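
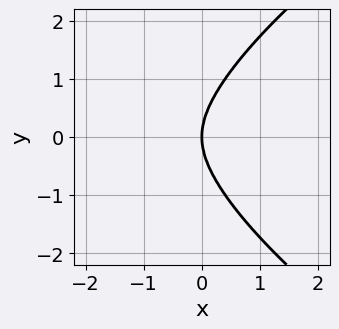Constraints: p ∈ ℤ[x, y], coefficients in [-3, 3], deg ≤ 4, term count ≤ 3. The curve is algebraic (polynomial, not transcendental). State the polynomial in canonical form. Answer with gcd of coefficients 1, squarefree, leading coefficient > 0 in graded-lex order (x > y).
y^4 - 3*x^3 - 2*x*y^2

First, deg p = 4.
Then, symmetries: mirror symmetry y ↦ −y ⇒ only even powers of y.
Then, against the integer gridlines: one y-axis crossing is at y = 0; one x-axis crossing is at x = 0.
Finally, assembling these constraints gives the stated polynomial.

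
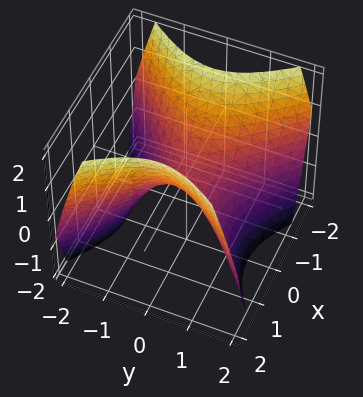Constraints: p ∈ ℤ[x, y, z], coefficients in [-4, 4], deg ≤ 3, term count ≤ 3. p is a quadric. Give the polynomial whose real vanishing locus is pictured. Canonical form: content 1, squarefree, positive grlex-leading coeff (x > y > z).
x^2 - y^2 - z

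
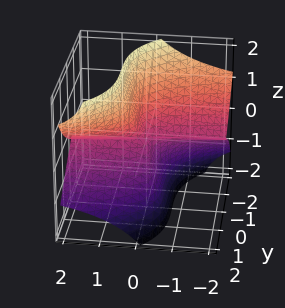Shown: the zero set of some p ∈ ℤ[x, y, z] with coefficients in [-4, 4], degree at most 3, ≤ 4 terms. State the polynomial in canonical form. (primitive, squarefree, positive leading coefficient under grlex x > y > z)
3*x*z^2 - y^3 - z^3

First, degree: a generic line meets the surface in up to 3 points, so deg p = 3.
Then, from the visible intercepts: every point of the x-axis in the box is on the surface; it meets the z-axis at z = 0 (among the integer gridlines).
Finally, the integer polynomial consistent with all of this is the stated p.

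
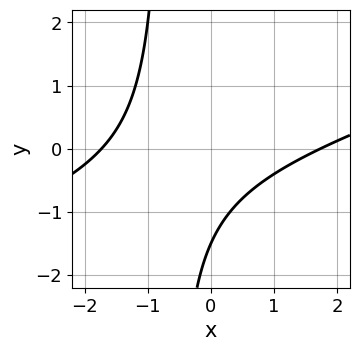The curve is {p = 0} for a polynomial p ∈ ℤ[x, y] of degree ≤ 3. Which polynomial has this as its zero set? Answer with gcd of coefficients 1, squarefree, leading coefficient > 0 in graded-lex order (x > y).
1. Degree: no degree-1 curve has this shape, so deg p = 2.
2. The integer polynomial consistent with all of this is the stated p.

x^2 - 3*x*y - 2*y - 3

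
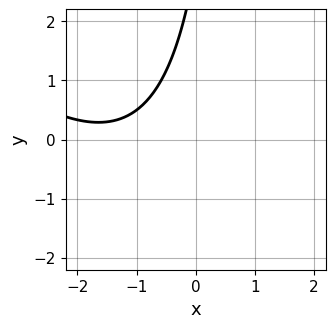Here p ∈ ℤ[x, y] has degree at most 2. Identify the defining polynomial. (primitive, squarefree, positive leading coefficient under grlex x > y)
x^2 + x*y + 3*x - y + 3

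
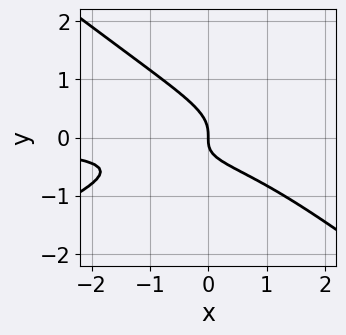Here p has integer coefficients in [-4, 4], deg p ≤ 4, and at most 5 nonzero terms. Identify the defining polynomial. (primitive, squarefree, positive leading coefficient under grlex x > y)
x^2*y - x*y^2 - 3*y^3 - x*y - x

The degree is 3 — the shape is more complex than any degree-2 curve.
Reading off the gridlines: it crosses the y-axis at the gridline y = 0; it meets the x-axis at x = 0 (among the integer gridlines).
These observations pin down the coefficients.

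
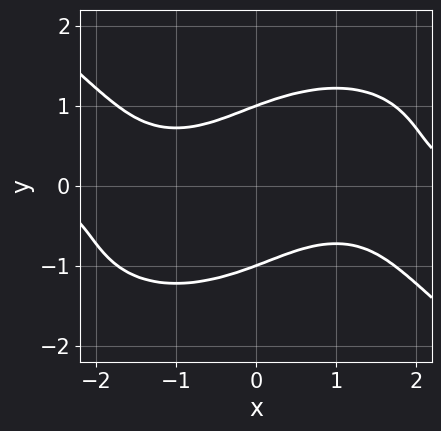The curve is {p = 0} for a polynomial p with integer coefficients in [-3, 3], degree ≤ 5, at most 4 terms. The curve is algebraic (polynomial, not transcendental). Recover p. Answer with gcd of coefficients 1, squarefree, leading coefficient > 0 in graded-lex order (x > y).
First, deg p = 4. The shape is more complex than any degree-3 curve.
Then, from the visible intercepts: the curve avoids every integer x-axis point in the box; the y-axis gridline crossings are at y ∈ {-1, 1}.
Finally, matching integer coefficients to the picture gives p.

x^3*y + 2*y^4 - 3*x*y - 2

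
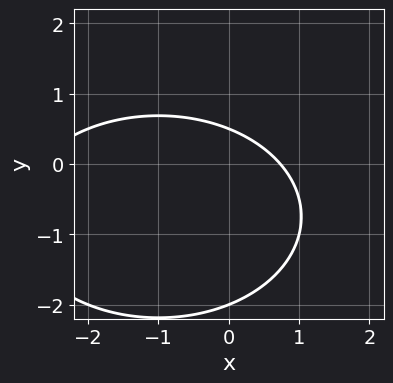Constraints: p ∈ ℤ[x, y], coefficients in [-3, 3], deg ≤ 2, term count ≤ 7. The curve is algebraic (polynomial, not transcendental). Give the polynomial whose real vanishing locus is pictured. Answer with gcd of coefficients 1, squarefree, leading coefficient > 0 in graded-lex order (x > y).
deg p = 2. No degree-1 curve has this shape.
From the visible intercepts: it crosses the y-axis at the gridline y = -2.
Together with the visible shape, these determine p as stated.

x^2 + 2*y^2 + 2*x + 3*y - 2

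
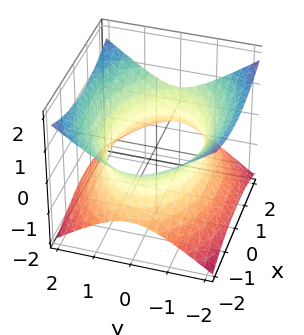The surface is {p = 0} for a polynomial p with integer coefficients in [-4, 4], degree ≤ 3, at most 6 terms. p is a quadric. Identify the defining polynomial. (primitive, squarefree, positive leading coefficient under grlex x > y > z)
The degree is 2 — one connected sheet with a waist; a quadric.
Symmetries: mirror symmetry x ↦ −x ⇒ only even powers of x; it's symmetric under y → −y, forcing even powers of y; it's symmetric under z → −z, forcing even powers of z.
Observable constraints: the surface avoids every integer z-axis point in the box.
These observations pin down the coefficients.

x^2 + 2*y^2 - 3*z^2 - 3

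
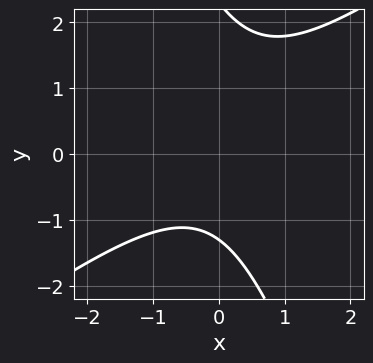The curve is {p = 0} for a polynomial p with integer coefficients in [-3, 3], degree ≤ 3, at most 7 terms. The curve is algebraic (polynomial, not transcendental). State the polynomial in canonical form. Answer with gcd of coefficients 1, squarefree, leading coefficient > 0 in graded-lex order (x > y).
2*x^2 - 2*x*y - y^2 + y + 3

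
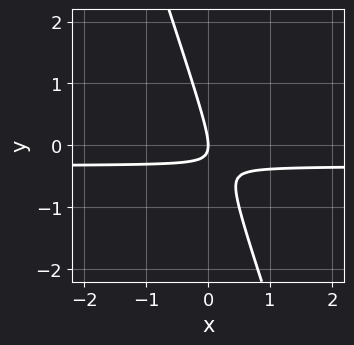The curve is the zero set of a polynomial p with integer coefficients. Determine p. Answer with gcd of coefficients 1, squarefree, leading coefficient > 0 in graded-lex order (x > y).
(a) Degree: a generic line meets the curve in up to 2 points, so deg p = 2.
(b) Observable constraints: one y-axis crossing is at y = 0; it meets the x-axis at x = 0 (among the integer gridlines).
(c) Assembling these constraints gives the stated polynomial.

3*x*y + y^2 + x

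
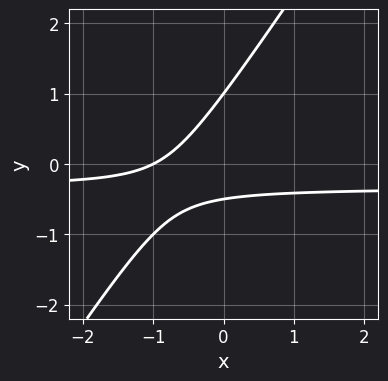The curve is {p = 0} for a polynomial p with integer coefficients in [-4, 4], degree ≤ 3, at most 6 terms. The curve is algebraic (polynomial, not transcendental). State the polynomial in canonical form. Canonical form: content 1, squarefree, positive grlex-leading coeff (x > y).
3*x*y - 2*y^2 + x + y + 1

deg p = 2.
Reading off the gridlines: it meets the y-axis at y = 1 (among the integer gridlines); it crosses the x-axis at the gridline x = -1.
Together with the visible shape, these determine p as stated.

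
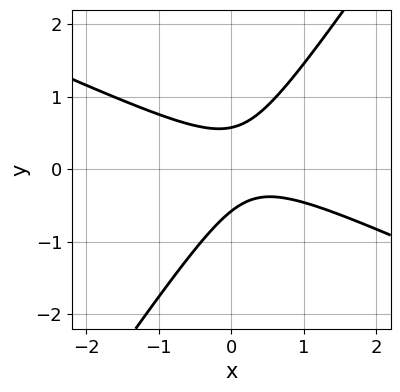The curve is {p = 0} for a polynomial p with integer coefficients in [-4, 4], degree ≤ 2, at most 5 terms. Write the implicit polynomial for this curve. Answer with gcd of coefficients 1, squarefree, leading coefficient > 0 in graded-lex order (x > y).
2*x^2 + 3*x*y - 3*y^2 - x + 1

(a) Degree: no degree-1 curve has this shape, so deg p = 2.
(b) From the axis intercepts and sections: the curve avoids every integer x-axis point in the box.
(c) Matching integer coefficients to the picture gives p.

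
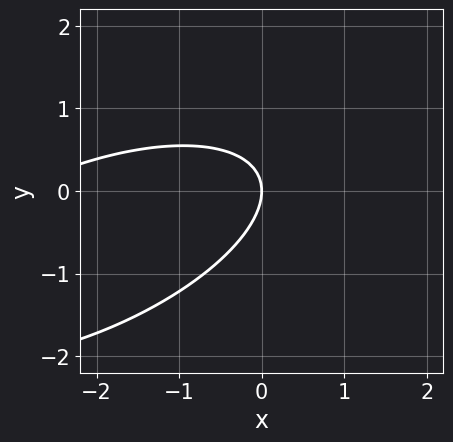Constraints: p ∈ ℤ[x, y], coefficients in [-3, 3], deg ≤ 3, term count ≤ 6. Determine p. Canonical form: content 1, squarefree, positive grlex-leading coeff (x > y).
x^2 - 2*x*y + 3*y^2 + 3*x

1. Degree: no degree-1 curve has this shape, so deg p = 2.
2. Observable constraints: one y-axis crossing is at y = 0; it meets the x-axis at x = 0 (among the integer gridlines).
3. Putting this together gives p.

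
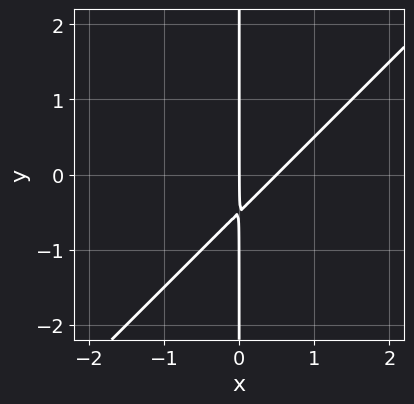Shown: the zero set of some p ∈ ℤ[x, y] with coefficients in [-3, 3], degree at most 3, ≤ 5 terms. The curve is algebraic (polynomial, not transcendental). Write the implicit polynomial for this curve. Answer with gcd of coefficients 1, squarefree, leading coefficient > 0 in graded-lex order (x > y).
2*x^2 - 2*x*y - x

deg p = 2. A generic line meets the curve in up to 2 points.
From the visible intercepts: the visible y-axis segment lies entirely on the curve; one x-axis crossing is at x = 0.
Assembling these constraints gives the stated polynomial.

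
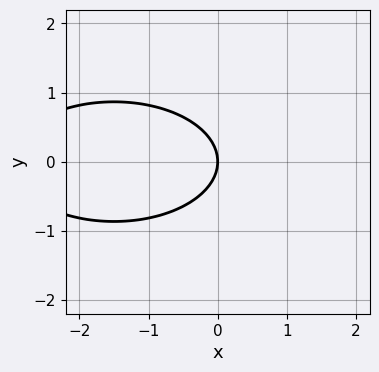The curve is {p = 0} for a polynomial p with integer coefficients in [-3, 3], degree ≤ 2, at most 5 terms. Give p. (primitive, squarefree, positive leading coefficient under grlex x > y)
x^2 + 3*y^2 + 3*x

(a) The degree is 2 — a generic line meets the curve in up to 2 points.
(b) Symmetries: the y ↦ −y reflection is a symmetry, so y appears only in even powers.
(c) From the axis intercepts and sections: it crosses the y-axis at the gridline y = 0; it meets the x-axis at x = 0 (among the integer gridlines).
(d) Solving for integer coefficients yields p as stated.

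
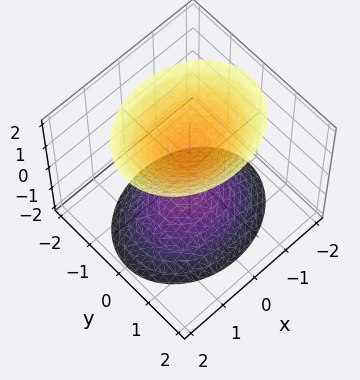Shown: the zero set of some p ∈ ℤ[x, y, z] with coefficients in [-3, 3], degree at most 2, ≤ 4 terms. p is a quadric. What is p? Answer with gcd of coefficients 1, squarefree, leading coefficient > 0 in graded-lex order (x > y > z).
2*x^2 + 3*y^2 - 2*z^2 + 2

First, the picture has 2 separate pieces.
Next, degree: two separate bowl-shaped sheets opening away from each other; a quadric, so deg p = 2.
Next, symmetries: it's symmetric under y → −y, forcing even powers of y; it's symmetric under x → −x, forcing even powers of x; mirror symmetry z ↦ −z ⇒ only even powers of z.
Next, observable constraints: the surface avoids every integer x-axis point in the box; the surface avoids every integer y-axis point in the box; among the integer gridlines, it crosses the z-axis at z ∈ {-1, 1}.
Finally, these observations pin down the coefficients.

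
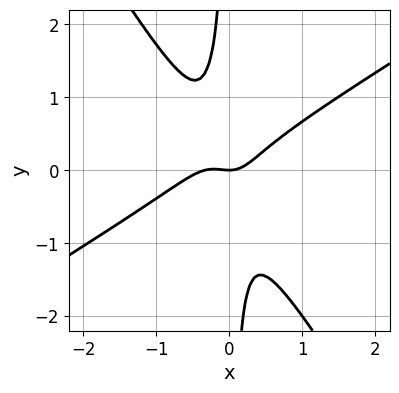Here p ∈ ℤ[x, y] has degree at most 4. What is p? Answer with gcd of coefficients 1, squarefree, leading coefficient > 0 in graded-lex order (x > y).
3*x^3 - 3*x^2*y - 3*x*y^2 + x^2 - y

First, degree: a generic line meets the curve in up to 3 points, so deg p = 3.
Next, observable constraints: it crosses the x-axis at the gridline x = 0; it crosses the y-axis at the gridline y = 0.
Finally, together with the visible shape, these determine p as stated.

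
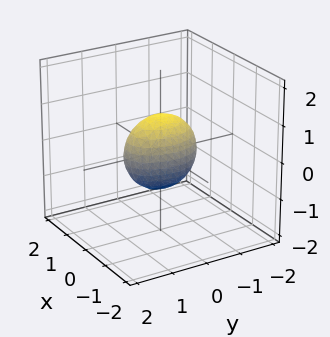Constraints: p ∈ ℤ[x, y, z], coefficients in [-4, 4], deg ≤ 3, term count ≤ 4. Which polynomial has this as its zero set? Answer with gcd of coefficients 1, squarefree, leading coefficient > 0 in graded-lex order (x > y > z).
1. The degree is 2 — a closed, bounded, convex surface; a quadric.
2. Symmetries: mirror symmetry x ↦ −x ⇒ only even powers of x; mirror symmetry z ↦ −z ⇒ only even powers of z; the y ↦ −y reflection is a symmetry, so y appears only in even powers.
3. From the axis intercepts and sections: the y-axis gridline crossings are at y ∈ {-1, 1}; among the integer gridlines, it crosses the z-axis at z ∈ {-1, 1}.
4. Solving for integer coefficients yields p as stated.

2*x^2 + y^2 + z^2 - 1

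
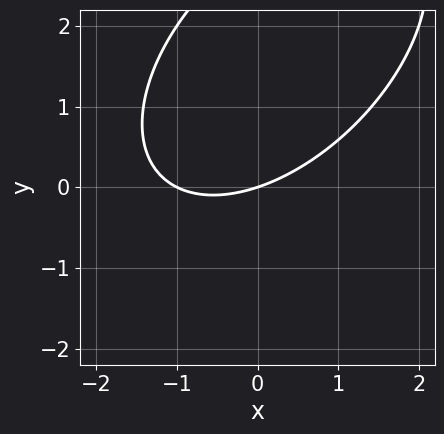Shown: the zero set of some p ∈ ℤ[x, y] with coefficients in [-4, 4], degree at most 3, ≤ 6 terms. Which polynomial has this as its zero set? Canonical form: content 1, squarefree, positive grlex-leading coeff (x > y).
x^2 - x*y + y^2 + x - 3*y

1. The degree is 2 — no degree-1 curve has this shape.
2. From the visible intercepts: among the integer gridlines, it crosses the x-axis at x ∈ {-1, 0}; it meets the y-axis at y = 0 (among the integer gridlines).
3. Fitting integer coefficients to these (and the overall shape) gives p.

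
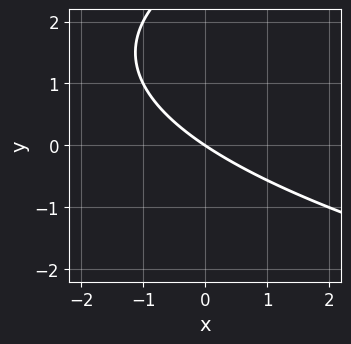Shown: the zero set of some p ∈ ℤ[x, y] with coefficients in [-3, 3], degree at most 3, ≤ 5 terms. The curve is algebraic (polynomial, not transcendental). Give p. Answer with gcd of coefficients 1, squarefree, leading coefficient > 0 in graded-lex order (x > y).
(a) The degree is 2 — the shape is more complex than any degree-1 curve.
(b) From the axis intercepts and sections: it crosses the x-axis at the gridline x = 0; it crosses the y-axis at the gridline y = 0.
(c) The integer polynomial consistent with all of this is the stated p.

y^2 - 2*x - 3*y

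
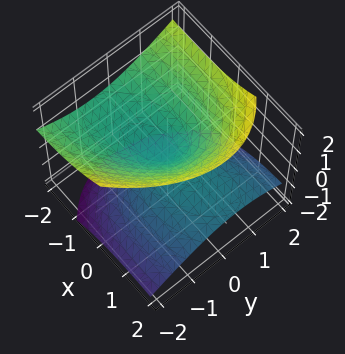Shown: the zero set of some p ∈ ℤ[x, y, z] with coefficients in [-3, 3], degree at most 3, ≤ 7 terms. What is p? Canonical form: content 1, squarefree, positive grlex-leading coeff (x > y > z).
x^2 - x*y + 3*x*z + 2*y^2 - 3*z^2

(a) There are 2 components. Treating them together as one polynomial.
(b) The degree is 2 — no degree-1 surface has this shape.
(c) Reading off the gridlines: it meets the x-axis at x = 0 (among the integer gridlines); one z-axis crossing is at z = 0; it meets the y-axis at y = 0 (among the integer gridlines).
(d) Assembling these constraints gives the stated polynomial.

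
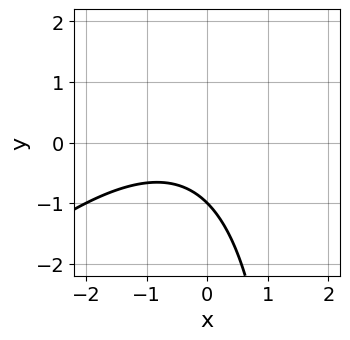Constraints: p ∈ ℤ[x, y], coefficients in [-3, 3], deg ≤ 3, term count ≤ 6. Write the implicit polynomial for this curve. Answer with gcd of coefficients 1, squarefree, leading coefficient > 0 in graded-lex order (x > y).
deg p = 2.
Reading off the gridlines: it misses every integer gridline on the x-axis; it meets the y-axis at y = -1 (among the integer gridlines).
Matching integer coefficients to the picture gives p.

x^2 - x*y + x + 2*y + 2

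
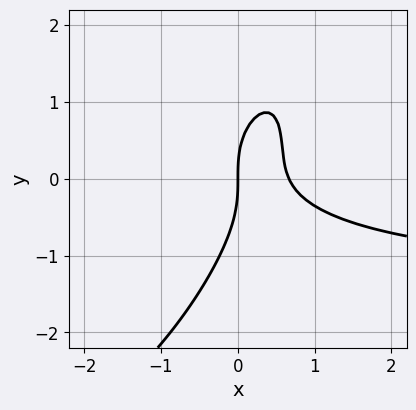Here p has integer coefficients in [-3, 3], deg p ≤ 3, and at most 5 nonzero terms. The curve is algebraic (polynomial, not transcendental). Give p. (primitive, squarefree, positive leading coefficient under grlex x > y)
First, the degree is 3 — the shape is more complex than any degree-2 curve.
Next, reading off the gridlines: one x-axis crossing is at x = 0; it crosses the y-axis at the gridline y = 0.
Finally, together with the visible shape, these determine p as stated.

2*x^2*y - 2*x*y^2 + y^3 + 3*x^2 - 2*x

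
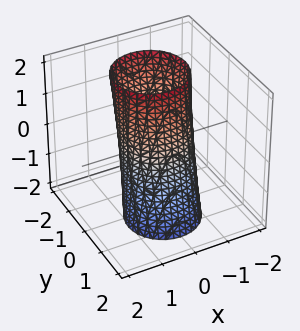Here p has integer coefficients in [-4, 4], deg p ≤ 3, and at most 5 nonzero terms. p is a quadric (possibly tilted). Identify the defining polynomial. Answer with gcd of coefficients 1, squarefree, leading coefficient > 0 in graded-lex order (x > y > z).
3*x^2 + 3*y^2 + y*z - 3

1. Degree: no degree-1 surface has this shape, so deg p = 2.
2. Checking where it meets the axes: no z-intercept at any integer in the box; among the integer gridlines, it crosses the y-axis at y ∈ {-1, 1}.
3. Matching integer coefficients to the picture gives p.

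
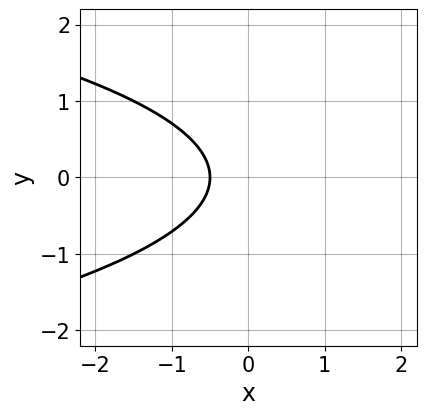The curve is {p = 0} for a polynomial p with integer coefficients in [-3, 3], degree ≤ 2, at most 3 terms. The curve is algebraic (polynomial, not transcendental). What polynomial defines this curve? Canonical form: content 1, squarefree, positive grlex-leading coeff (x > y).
2*y^2 + 2*x + 1

1. deg p = 2.
2. Symmetries: mirror symmetry y ↦ −y ⇒ only even powers of y.
3. From the visible intercepts: the curve avoids every integer y-axis point in the box.
4. The integer polynomial consistent with all of this is the stated p.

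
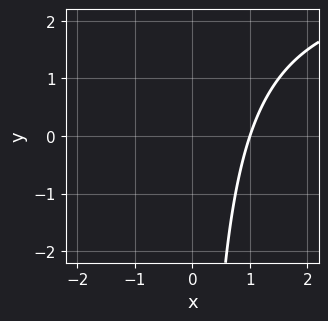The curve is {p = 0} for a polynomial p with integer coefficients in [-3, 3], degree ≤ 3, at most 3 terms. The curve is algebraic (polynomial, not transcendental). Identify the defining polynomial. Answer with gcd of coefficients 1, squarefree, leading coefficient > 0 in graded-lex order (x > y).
The degree is 2 — a generic line meets the curve in up to 2 points.
From the axis intercepts and sections: it meets the x-axis at x = 1 (among the integer gridlines); the curve avoids every integer y-axis point in the box.
Fitting integer coefficients to these (and the overall shape) gives p.

x*y - 3*x + 3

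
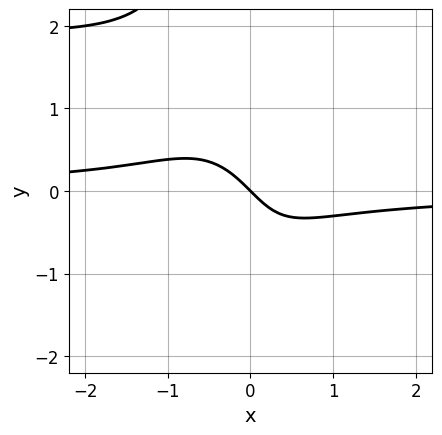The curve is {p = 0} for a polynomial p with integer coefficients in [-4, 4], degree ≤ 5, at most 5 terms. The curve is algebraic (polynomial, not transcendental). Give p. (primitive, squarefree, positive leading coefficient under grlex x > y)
x^2*y^2 - 2*x^2*y - x - y

First, the degree is 4 — the shape is more complex than any degree-3 curve.
Next, against the integer gridlines: it crosses the y-axis at the gridline y = 0; one x-axis crossing is at x = 0.
Finally, putting this together gives p.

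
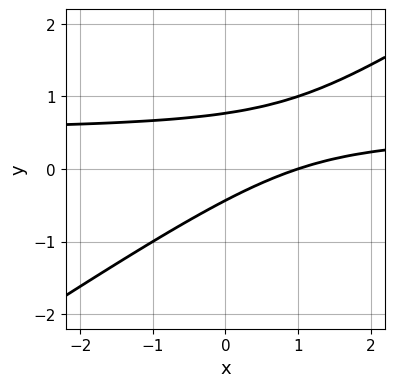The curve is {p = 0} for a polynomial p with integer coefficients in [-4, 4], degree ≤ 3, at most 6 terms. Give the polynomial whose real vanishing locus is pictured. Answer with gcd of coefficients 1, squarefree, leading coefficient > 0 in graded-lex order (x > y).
Degree: a generic line meets the curve in up to 2 points, so deg p = 2.
Reading off the gridlines: one x-axis crossing is at x = 1.
These observations pin down the coefficients.

2*x*y - 3*y^2 - x + y + 1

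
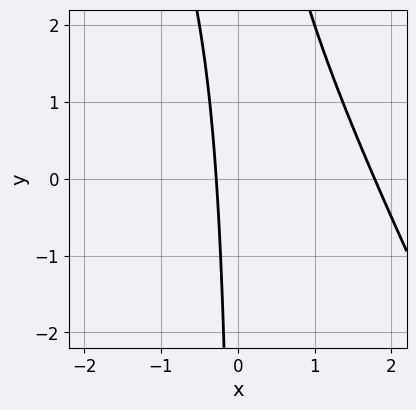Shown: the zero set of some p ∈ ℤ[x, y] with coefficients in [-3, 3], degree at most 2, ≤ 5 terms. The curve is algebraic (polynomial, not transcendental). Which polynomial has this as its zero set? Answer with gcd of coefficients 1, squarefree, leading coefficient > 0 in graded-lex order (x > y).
2*x^2 + x*y - 3*x - 1

(a) deg p = 2. The shape is more complex than any degree-1 curve.
(b) Observable constraints: it misses every integer gridline on the y-axis.
(c) The integer polynomial consistent with all of this is the stated p.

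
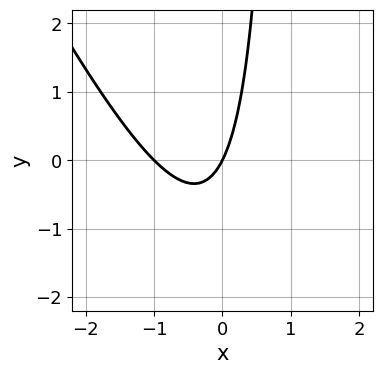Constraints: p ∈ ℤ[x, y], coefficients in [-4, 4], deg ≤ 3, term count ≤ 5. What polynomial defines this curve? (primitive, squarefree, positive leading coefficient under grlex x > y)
(a) deg p = 2. A generic line meets the curve in up to 2 points.
(b) Against the integer gridlines: it crosses the y-axis at the gridline y = 0; the x-axis gridline crossings are at x ∈ {-1, 0}.
(c) These observations pin down the coefficients.

2*x^2 + x*y + 2*x - y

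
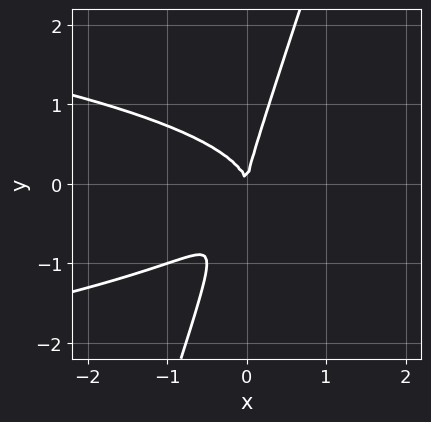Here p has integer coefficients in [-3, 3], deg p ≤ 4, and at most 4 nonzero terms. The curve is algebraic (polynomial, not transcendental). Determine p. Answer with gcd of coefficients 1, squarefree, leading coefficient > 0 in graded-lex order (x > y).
(a) deg p = 3. No degree-2 curve has this shape.
(b) From the visible intercepts: it crosses the x-axis at the gridline x = 0; it meets the y-axis at y = 0 (among the integer gridlines).
(c) Together with the visible shape, these determine p as stated.

3*x*y^2 - y^3 + 2*x^2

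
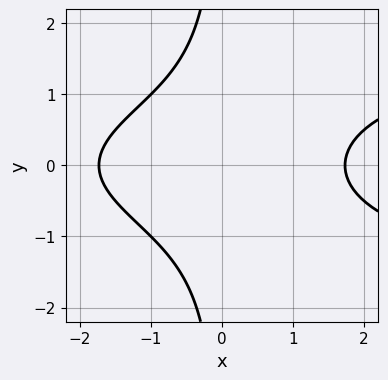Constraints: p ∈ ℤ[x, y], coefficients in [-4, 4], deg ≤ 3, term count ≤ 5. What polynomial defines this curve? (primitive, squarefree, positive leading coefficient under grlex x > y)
First, degree: a generic line meets the curve in up to 3 points, so deg p = 3.
Next, symmetries: it's symmetric under y → −y, forcing even powers of y.
Then, observable constraints: no y-intercept at any integer in the box.
Finally, solving for integer coefficients yields p as stated.

2*x*y^2 - x^2 + 3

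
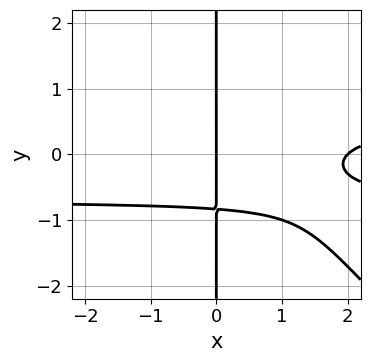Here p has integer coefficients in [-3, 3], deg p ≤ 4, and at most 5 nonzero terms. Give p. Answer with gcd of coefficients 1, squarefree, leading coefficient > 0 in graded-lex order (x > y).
1. deg p = 4. No degree-3 curve has this shape.
2. Checking where it meets the axes: the x-axis gridline crossings are at x ∈ {0, 2}; every point of the y-axis in the box is on the curve.
3. Fitting integer coefficients to these (and the overall shape) gives p.

2*x^2*y^2 + 2*x*y^3 - x^2 + x*y + 2*x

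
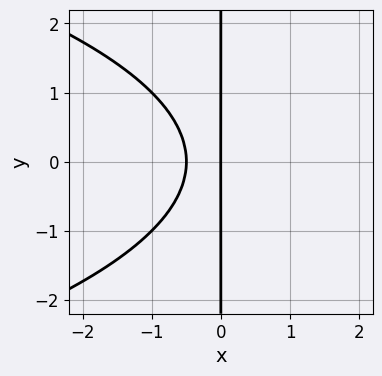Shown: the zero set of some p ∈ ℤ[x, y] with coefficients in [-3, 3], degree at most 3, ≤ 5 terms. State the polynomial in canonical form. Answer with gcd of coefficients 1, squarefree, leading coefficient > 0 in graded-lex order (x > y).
x*y^2 + 2*x^2 + x

(a) Degree: a generic line meets the curve in up to 3 points, so deg p = 3.
(b) Symmetries: it's symmetric under y → −y, forcing even powers of y.
(c) Observable constraints: it crosses the x-axis at the gridline x = 0; every point of the y-axis in the box is on the curve.
(d) Assembling these constraints gives the stated polynomial.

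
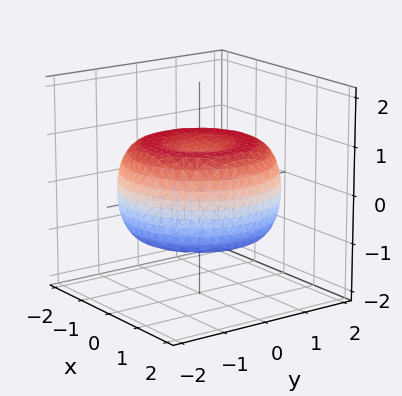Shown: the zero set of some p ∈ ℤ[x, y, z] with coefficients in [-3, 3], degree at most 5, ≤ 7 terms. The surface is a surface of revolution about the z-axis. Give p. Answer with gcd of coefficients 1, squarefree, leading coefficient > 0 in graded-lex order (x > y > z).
x^4 + 2*x^2*y^2 + y^4 - 2*x^2 - 2*y^2 + 3*z^2 - 2

(a) deg p = 4. No degree-3 surface has this shape.
(b) Symmetries: the surface is invariant under rotation about z: p = q(x² + y², z).
(c) Checking where it meets the axes: a circular section at z = -1 has radius exactly 1.
(d) Solving for integer coefficients yields p as stated.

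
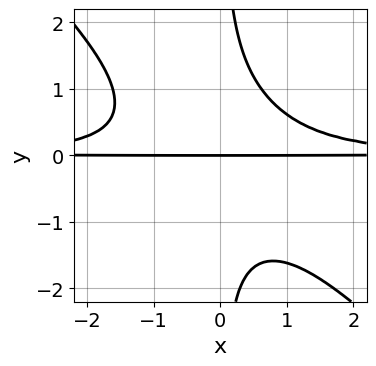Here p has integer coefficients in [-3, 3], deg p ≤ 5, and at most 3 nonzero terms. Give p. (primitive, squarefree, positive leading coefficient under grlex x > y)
x^2*y^2 + x*y^3 - y

(a) Degree: no degree-3 curve has this shape, so deg p = 4.
(b) Reading off the gridlines: it meets the y-axis at y = 0 (among the integer gridlines); the visible x-axis segment lies entirely on the curve.
(c) Putting this together gives p.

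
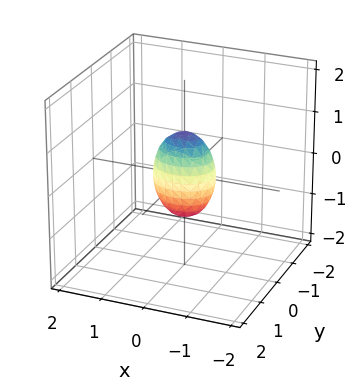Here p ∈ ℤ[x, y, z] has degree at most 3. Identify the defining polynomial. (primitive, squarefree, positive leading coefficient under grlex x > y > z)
(a) Degree: a closed, bounded, convex surface; a quadric, so deg p = 2.
(b) Symmetries: mirror symmetry y ↦ −y ⇒ only even powers of y; it's symmetric under z → −z, forcing even powers of z; the x ↦ −x reflection is a symmetry, so x appears only in even powers.
(c) Reading off the gridlines: among the integer gridlines, it crosses the z-axis at z ∈ {-1, 1}.
(d) Putting this together gives p.

2*x^2 + 3*y^2 + z^2 - 1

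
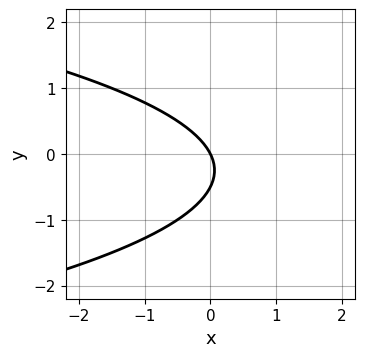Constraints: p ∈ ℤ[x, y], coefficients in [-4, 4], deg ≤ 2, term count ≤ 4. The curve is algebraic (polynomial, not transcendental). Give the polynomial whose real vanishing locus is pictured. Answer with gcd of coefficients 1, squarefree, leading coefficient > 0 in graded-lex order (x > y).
2*y^2 + 2*x + y

(a) deg p = 2. The shape is more complex than any degree-1 curve.
(b) From the visible intercepts: one x-axis crossing is at x = 0; it crosses the y-axis at the gridline y = 0.
(c) Solving for integer coefficients yields p as stated.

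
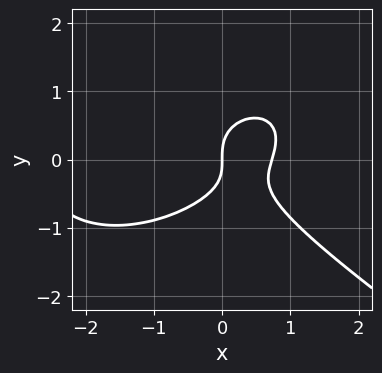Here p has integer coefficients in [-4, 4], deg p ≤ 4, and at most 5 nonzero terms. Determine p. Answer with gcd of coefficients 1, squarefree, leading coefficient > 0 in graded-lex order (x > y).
x^3 + 3*y^3 + 2*x^2 - x*y - 2*x

deg p = 3. No degree-2 curve has this shape.
Against the integer gridlines: it crosses the y-axis at the gridline y = 0; one x-axis crossing is at x = 0.
Putting this together gives p.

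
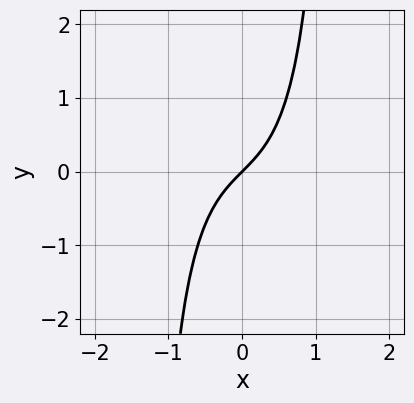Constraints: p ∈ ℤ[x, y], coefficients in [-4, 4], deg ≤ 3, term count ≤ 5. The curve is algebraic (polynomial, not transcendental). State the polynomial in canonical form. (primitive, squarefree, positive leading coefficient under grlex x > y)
2*x^3 + x^2*y + 2*x - 2*y

First, degree: the shape is more complex than any degree-2 curve, so deg p = 3.
Next, from the axis intercepts and sections: one x-axis crossing is at x = 0; it crosses the y-axis at the gridline y = 0.
Finally, assembling these constraints gives the stated polynomial.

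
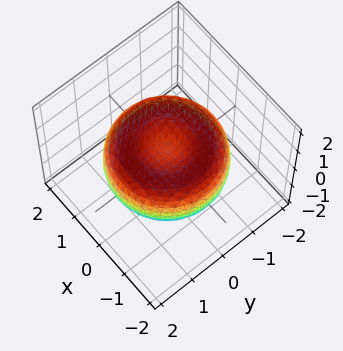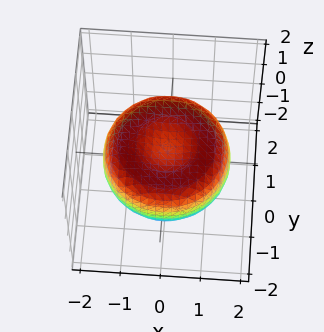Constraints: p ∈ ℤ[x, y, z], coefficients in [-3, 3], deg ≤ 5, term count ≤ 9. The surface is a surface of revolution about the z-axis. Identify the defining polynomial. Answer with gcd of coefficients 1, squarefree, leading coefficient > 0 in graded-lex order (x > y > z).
1. The degree is 4 — no degree-3 surface has this shape.
2. Symmetries: the surface is invariant under rotation about z: p = q(x² + y², z).
3. Against the integer gridlines: a circular section at z = 0 has radius between 1 and 2.
4. Putting this together gives p.

x^4 + 2*x^2*y^2 + y^4 - 2*x^2 - 2*y^2 + 3*z^2 - 1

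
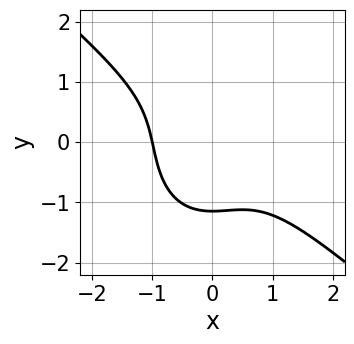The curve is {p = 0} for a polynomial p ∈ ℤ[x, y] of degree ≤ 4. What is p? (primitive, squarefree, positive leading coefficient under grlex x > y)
3*x^3 + 2*x^2*y + 2*y^3 + 3

(a) The degree is 3 — no degree-2 curve has this shape.
(b) Observable constraints: one x-axis crossing is at x = -1.
(c) Matching integer coefficients to the picture gives p.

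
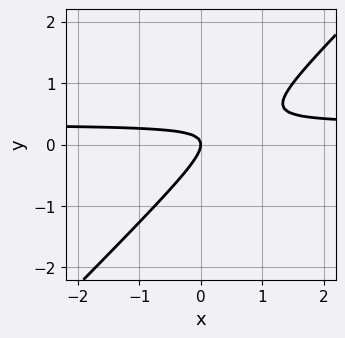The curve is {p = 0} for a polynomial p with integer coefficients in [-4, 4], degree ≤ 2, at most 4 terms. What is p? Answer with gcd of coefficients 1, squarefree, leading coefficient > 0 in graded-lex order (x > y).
(a) deg p = 2. A generic line meets the curve in up to 2 points.
(b) From the axis intercepts and sections: it crosses the y-axis at the gridline y = 0; one x-axis crossing is at x = 0.
(c) Together with the visible shape, these determine p as stated.

3*x*y - 3*y^2 - x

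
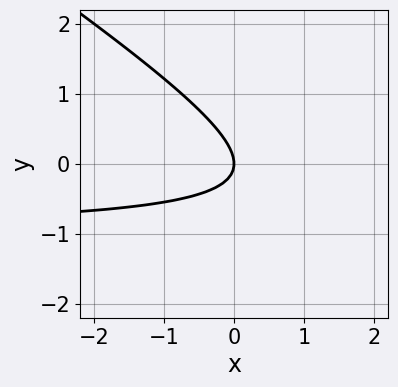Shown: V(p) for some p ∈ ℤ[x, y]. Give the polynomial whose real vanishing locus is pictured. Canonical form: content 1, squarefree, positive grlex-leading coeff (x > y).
2*x*y + 3*y^2 + 2*x

First, deg p = 2.
Then, checking where it meets the axes: one x-axis crossing is at x = 0; one y-axis crossing is at y = 0.
Finally, together with the visible shape, these determine p as stated.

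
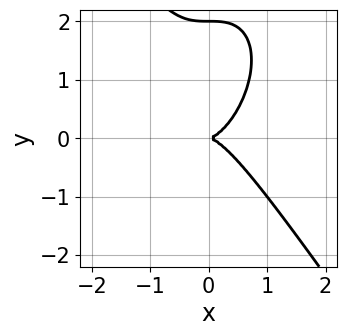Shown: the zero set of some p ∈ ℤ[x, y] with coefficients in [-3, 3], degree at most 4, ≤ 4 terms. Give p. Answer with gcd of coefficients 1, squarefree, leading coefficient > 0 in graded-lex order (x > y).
(a) The degree is 3 — the shape is more complex than any degree-2 curve.
(b) From the visible intercepts: it crosses the x-axis at the gridline x = 0; the y-axis gridline crossings are at y ∈ {0, 2}.
(c) Putting this together gives p.

3*x^3 + y^3 - 2*y^2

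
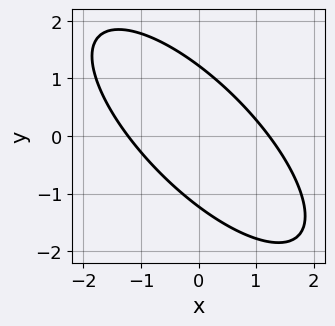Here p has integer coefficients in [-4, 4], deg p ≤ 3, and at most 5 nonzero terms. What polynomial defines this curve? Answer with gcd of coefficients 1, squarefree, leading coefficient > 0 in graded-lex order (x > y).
(a) The degree is 2 — no degree-1 curve has this shape.
(b) Putting this together gives p.

2*x^2 + 3*x*y + 2*y^2 - 3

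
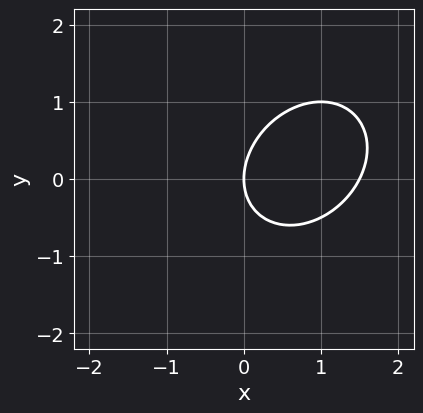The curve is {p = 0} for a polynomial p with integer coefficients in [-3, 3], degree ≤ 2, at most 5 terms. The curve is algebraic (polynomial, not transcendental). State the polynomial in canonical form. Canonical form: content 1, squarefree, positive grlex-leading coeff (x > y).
1. The degree is 2 — a generic line meets the curve in up to 2 points.
2. Reading off the gridlines: one x-axis crossing is at x = 0; it meets the y-axis at y = 0 (among the integer gridlines).
3. Matching integer coefficients to the picture gives p.

2*x^2 - x*y + 2*y^2 - 3*x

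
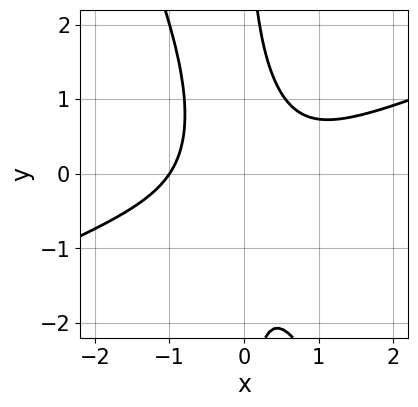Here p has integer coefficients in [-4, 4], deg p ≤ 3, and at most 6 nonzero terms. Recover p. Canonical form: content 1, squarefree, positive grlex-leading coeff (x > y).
deg p = 3. A generic line meets the curve in up to 3 points.
Observable constraints: it meets the x-axis at x = -1 (among the integer gridlines); no y-intercept at any integer in the box.
The integer polynomial consistent with all of this is the stated p.

x^3 - 2*x^2*y - x*y^2 + 1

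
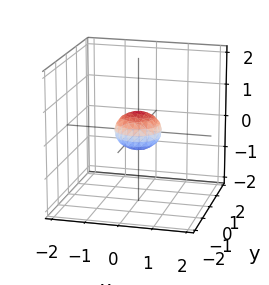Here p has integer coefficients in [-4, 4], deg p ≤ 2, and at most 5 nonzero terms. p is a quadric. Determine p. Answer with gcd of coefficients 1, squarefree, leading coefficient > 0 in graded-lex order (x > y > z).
1. The degree is 2 — a closed, bounded, convex surface; a quadric.
2. Symmetries: it's symmetric under z → −z, forcing even powers of z; the z-axis is an axis of rotation, so x and y enter only as x² + y².
3. Observable constraints: a circular section at z = 0 has radius between 0 and 1.
4. The integer polynomial consistent with all of this is the stated p.

2*x^2 + 2*y^2 + 3*z^2 - 1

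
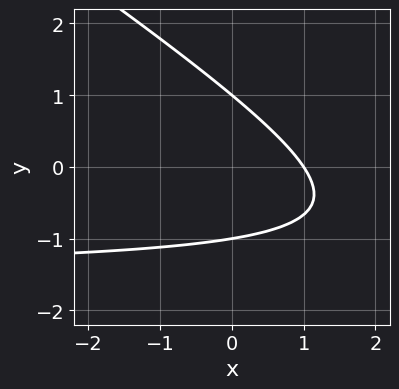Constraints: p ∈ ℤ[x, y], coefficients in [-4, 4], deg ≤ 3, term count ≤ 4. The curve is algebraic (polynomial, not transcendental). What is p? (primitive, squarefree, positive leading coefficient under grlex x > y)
2*x*y + 3*y^2 + 3*x - 3

deg p = 2.
From the visible intercepts: it meets the x-axis at x = 1 (among the integer gridlines); among the integer gridlines, it crosses the y-axis at y ∈ {-1, 1}.
Together with the visible shape, these determine p as stated.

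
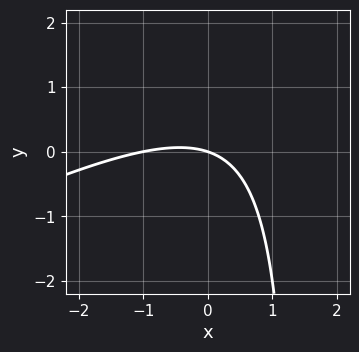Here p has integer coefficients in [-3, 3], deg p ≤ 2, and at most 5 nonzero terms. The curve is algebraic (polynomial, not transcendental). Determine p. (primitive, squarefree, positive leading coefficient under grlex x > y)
(a) The degree is 2 — no degree-1 curve has this shape.
(b) From the axis intercepts and sections: it meets the y-axis at y = 0 (among the integer gridlines); among the integer gridlines, it crosses the x-axis at x ∈ {-1, 0}.
(c) Assembling these constraints gives the stated polynomial.

x^2 - 2*x*y + x + 3*y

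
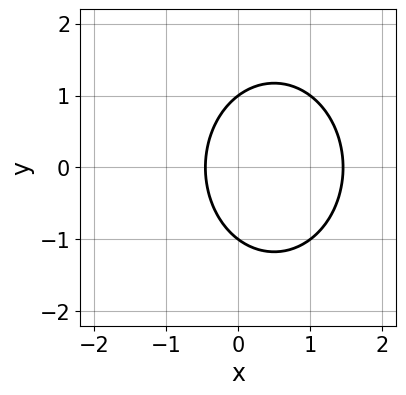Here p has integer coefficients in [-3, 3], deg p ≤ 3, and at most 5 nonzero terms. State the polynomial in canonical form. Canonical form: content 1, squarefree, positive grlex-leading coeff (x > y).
3*x^2 + 2*y^2 - 3*x - 2

First, degree: no degree-1 curve has this shape, so deg p = 2.
Next, symmetries: it's symmetric under y → −y, forcing even powers of y.
Next, against the integer gridlines: the y-axis gridline crossings are at y ∈ {-1, 1}.
Finally, together with the visible shape, these determine p as stated.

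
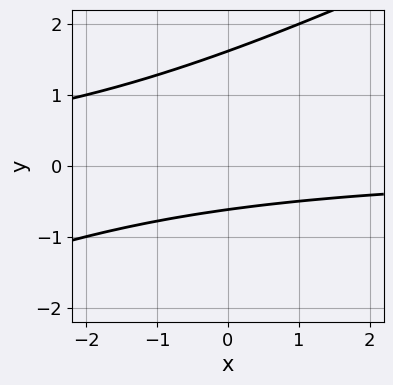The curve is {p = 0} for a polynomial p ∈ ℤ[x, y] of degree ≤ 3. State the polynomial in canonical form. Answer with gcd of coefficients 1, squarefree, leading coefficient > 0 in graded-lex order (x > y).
x*y - 2*y^2 + 2*y + 2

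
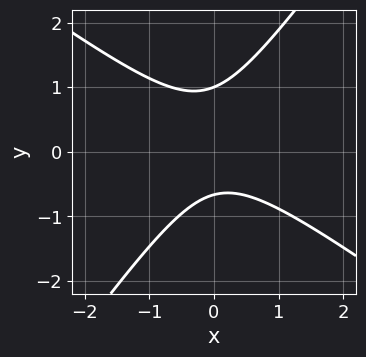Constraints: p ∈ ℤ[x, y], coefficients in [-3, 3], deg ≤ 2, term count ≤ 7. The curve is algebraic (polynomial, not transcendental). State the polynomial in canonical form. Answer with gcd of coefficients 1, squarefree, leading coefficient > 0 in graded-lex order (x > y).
(a) deg p = 2. No degree-1 curve has this shape.
(b) Checking where it meets the axes: no x-intercept at any integer in the box; it crosses the y-axis at the gridline y = 1.
(c) Together with the visible shape, these determine p as stated.

3*x^2 + 2*x*y - 3*y^2 + y + 2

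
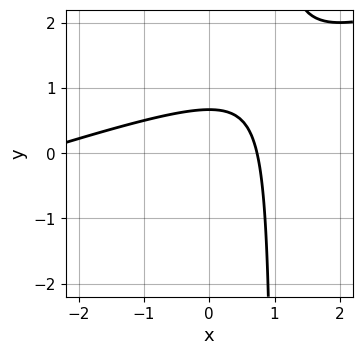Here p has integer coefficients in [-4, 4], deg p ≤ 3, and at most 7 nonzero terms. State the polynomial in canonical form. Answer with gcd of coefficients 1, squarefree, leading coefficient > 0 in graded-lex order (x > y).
x^2 - 3*x*y + 2*x + 3*y - 2

Degree: the shape is more complex than any degree-1 curve, so deg p = 2.
The integer polynomial consistent with all of this is the stated p.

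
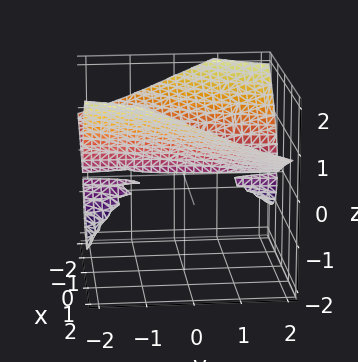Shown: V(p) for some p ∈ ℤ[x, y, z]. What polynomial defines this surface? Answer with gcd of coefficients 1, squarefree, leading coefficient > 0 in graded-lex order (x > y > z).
x*y*z + z^3 - x^2

(a) There are 3 components.
(b) Degree: the shape is more complex than any degree-2 surface, so deg p = 3.
(c) From the axis intercepts and sections: the visible y-axis segment lies entirely on the surface; one x-axis crossing is at x = 0.
(d) Fitting integer coefficients to these (and the overall shape) gives p.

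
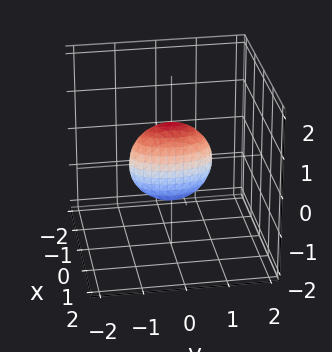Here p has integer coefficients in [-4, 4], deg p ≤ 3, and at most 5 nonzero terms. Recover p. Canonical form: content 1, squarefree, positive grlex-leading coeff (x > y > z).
3*x^2 + y^2 + z^2 - 1

1. deg p = 2.
2. Symmetries: it's symmetric under x → −x, forcing even powers of x; it's symmetric under z → −z, forcing even powers of z; mirror symmetry y ↦ −y ⇒ only even powers of y.
3. From the axis intercepts and sections: the y-axis gridline crossings are at y ∈ {-1, 1}; the z-axis gridline crossings are at z ∈ {-1, 1}.
4. Together with the visible shape, these determine p as stated.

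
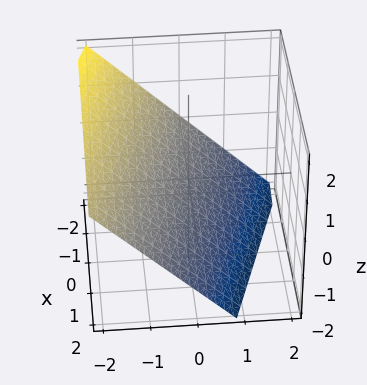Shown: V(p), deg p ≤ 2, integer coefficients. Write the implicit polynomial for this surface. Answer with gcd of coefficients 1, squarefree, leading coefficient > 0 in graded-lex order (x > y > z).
x + 3*y + 3*z + 2

1. The degree is 1 — the surface is flat (a plane).
2. Reading off the gridlines: it crosses the x-axis at the gridline x = -2.
3. Putting this together gives p.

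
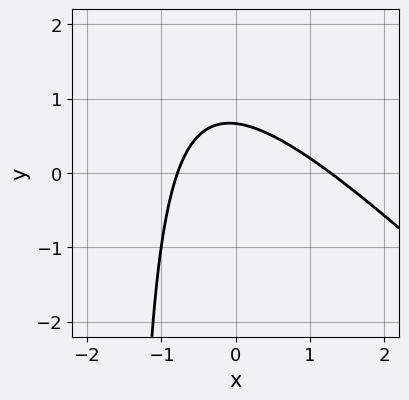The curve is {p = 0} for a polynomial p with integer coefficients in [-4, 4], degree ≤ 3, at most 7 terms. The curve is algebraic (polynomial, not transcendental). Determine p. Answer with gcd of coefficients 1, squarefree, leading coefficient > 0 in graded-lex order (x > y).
(a) The degree is 2 — a generic line meets the curve in up to 2 points.
(b) Solving for integer coefficients yields p as stated.

2*x^2 + 2*x*y - x + 3*y - 2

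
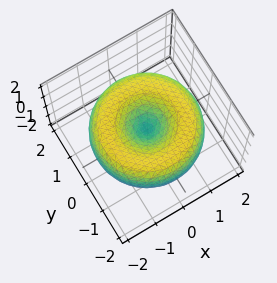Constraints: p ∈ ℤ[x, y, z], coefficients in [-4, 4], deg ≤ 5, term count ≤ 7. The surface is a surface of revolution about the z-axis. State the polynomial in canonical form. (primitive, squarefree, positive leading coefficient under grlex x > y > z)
x^4 + 2*x^2*y^2 + y^4 - 3*x^2 - 3*y^2 + 3*z^2

(a) deg p = 4. The shape is more complex than any degree-3 surface.
(b) By symmetry, the surface is invariant under rotation about z: p = q(x² + y², z).
(c) From the axis intercepts and sections: it crosses the y-axis at the gridline y = 0; a circular section at z = 0 has radius between 1 and 2.
(d) Assembling these constraints gives the stated polynomial.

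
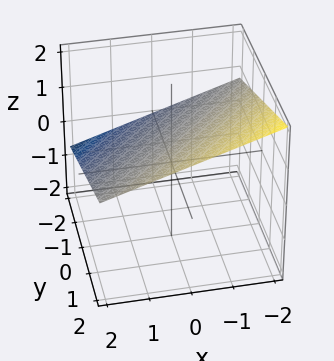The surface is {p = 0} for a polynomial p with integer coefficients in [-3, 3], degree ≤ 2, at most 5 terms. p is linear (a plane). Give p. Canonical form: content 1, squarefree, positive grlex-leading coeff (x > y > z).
x - y + 3*z - 2

First, deg p = 1. Every cross-section is a straight line — this is a plane.
Then, observable constraints: it meets the x-axis at x = 2 (among the integer gridlines); one y-axis crossing is at y = -2.
Finally, matching integer coefficients to the picture gives p.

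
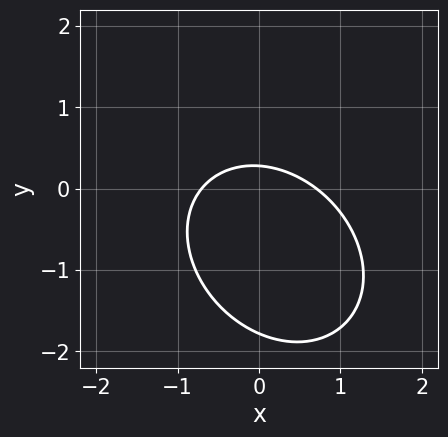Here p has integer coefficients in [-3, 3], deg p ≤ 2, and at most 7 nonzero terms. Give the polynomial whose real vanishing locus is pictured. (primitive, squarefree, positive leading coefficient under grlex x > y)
The degree is 2 — no degree-1 curve has this shape.
The integer polynomial consistent with all of this is the stated p.

2*x^2 + x*y + 2*y^2 + 3*y - 1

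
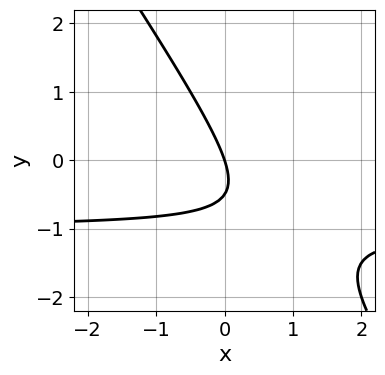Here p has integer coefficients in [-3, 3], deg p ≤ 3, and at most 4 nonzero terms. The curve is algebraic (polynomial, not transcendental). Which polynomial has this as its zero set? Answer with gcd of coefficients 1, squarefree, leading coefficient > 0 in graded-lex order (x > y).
3*x*y + 2*y^2 + 3*x + y

deg p = 2. No degree-1 curve has this shape.
Observable constraints: one x-axis crossing is at x = 0; it crosses the y-axis at the gridline y = 0.
Fitting integer coefficients to these (and the overall shape) gives p.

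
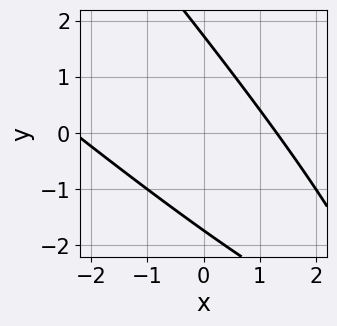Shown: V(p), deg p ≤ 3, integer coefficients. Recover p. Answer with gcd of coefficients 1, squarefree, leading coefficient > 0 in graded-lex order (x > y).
1. deg p = 2. No degree-1 curve has this shape.
2. Putting this together gives p.

x^2 + 2*x*y + y^2 + x - 3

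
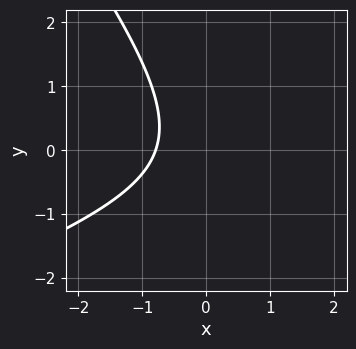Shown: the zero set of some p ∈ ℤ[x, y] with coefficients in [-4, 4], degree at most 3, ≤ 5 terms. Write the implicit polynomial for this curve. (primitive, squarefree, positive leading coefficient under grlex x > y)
x^2 - 2*x*y - 2*y^2 - 3*x - 3

First, deg p = 2.
Then, from the visible intercepts: it misses every integer gridline on the y-axis.
Finally, putting this together gives p.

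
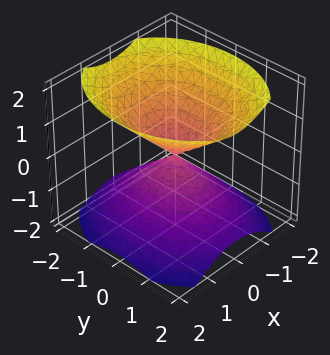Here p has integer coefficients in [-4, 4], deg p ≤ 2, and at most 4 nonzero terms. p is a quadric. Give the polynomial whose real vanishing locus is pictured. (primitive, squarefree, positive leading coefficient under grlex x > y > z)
3*x^2 + 2*y^2 - 3*z^2

First, the picture has 2 separate pieces.
Then, deg p = 2.
Next, symmetries: mirror symmetry y ↦ −y ⇒ only even powers of y; it's symmetric under x → −x, forcing even powers of x; it's symmetric under z → −z, forcing even powers of z.
Then, from the visible intercepts: it crosses the x-axis at the gridline x = 0; one z-axis crossing is at z = 0.
Finally, matching integer coefficients to the picture gives p.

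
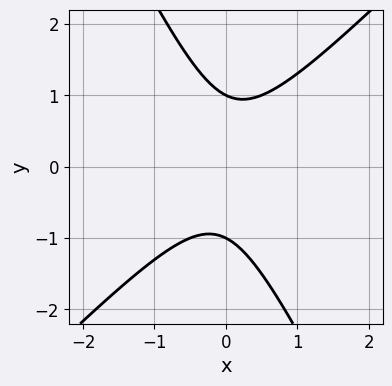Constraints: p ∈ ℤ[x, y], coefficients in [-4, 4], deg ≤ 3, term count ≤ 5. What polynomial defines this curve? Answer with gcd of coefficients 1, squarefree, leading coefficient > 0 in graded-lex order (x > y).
(a) Degree: a generic line meets the curve in up to 2 points, so deg p = 2.
(b) From the visible intercepts: among the integer gridlines, it crosses the y-axis at y ∈ {-1, 1}; the curve avoids every integer x-axis point in the box.
(c) Together with the visible shape, these determine p as stated.

2*x^2 - x*y - y^2 + 1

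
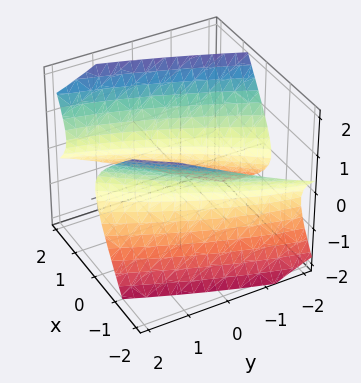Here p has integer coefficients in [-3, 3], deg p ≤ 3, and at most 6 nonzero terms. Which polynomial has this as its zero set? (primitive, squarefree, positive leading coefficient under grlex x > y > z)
(a) There are 2 components. Treating them together as one polynomial.
(b) deg p = 2. A generic line meets the surface in up to 2 points.
(c) Against the integer gridlines: the x-axis gridline crossings are at x ∈ {-1, 1}; it misses every integer gridline on the z-axis.
(d) The integer polynomial consistent with all of this is the stated p.

3*x^2 - 3*x*y + 2*x*z + y^2 - 3*z^2 - 3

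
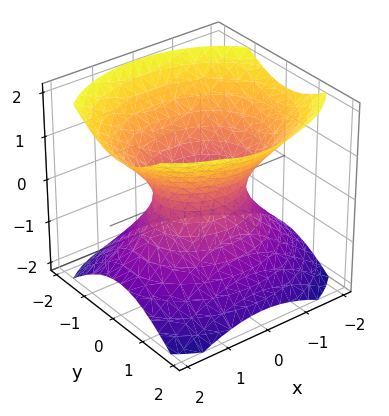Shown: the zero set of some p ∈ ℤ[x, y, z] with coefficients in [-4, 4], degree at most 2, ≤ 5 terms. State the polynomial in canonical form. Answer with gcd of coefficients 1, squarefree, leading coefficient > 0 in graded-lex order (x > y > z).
2*x^2 + 3*y^2 - 3*z^2 - 2

1. Degree: an hourglass — one-sheet hyperboloid; a quadric, so deg p = 2.
2. Symmetries: the z ↦ −z reflection is a symmetry, so z appears only in even powers; mirror symmetry x ↦ −x ⇒ only even powers of x; it's symmetric under y → −y, forcing even powers of y.
3. Checking where it meets the axes: among the integer gridlines, it crosses the x-axis at x ∈ {-1, 1}; the surface avoids every integer z-axis point in the box.
4. These observations pin down the coefficients.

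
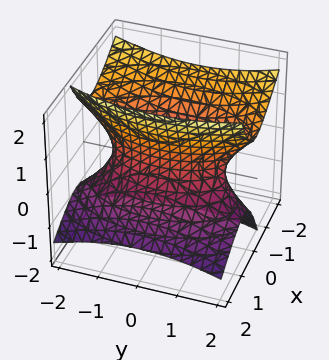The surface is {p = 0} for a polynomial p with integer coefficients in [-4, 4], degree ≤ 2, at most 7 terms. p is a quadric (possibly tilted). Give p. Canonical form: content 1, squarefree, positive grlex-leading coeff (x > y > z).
3*x^2 + 3*x*z + y^2 - 2*z^2 - 2

(a) The degree is 2 — no degree-1 surface has this shape.
(b) Checking where it meets the axes: the surface avoids every integer z-axis point in the box.
(c) Fitting integer coefficients to these (and the overall shape) gives p.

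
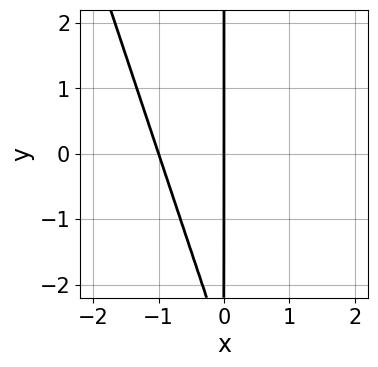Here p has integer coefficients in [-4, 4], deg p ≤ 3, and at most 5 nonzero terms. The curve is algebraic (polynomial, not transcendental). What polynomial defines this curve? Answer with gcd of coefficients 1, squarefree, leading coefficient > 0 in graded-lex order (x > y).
(a) deg p = 2. The shape is more complex than any degree-1 curve.
(b) Checking where it meets the axes: among the integer gridlines, it crosses the x-axis at x ∈ {-1, 0}; the visible y-axis segment lies entirely on the curve.
(c) Solving for integer coefficients yields p as stated.

3*x^2 + x*y + 3*x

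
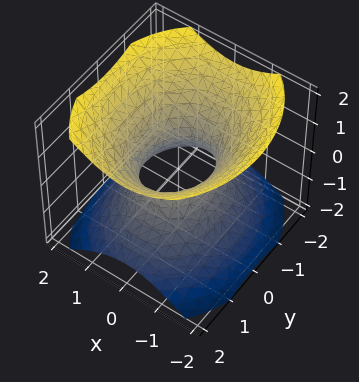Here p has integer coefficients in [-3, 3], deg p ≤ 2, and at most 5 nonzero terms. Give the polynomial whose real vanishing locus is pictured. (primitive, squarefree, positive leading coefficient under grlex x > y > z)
3*x^2 + 2*y^2 - 3*z^2 - 2

(a) deg p = 2. One connected sheet with a waist; a quadric.
(b) Symmetries: it's symmetric under x → −x, forcing even powers of x; it's symmetric under z → −z, forcing even powers of z; it's symmetric under y → −y, forcing even powers of y.
(c) Checking where it meets the axes: it misses every integer gridline on the z-axis; the y-axis gridline crossings are at y ∈ {-1, 1}.
(d) Fitting integer coefficients to these (and the overall shape) gives p.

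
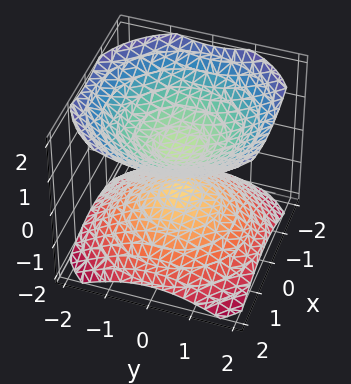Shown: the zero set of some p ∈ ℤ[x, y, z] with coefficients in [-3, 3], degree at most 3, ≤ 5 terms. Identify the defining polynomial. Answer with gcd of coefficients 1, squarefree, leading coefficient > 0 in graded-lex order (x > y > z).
2*x^2 + 2*y^2 - 3*z^2 + 1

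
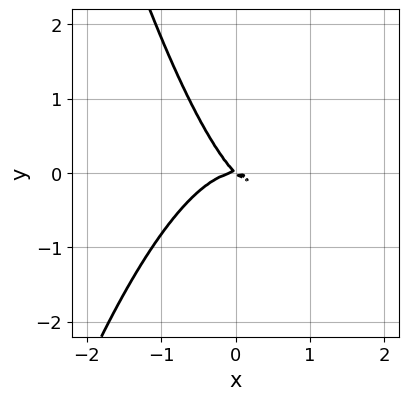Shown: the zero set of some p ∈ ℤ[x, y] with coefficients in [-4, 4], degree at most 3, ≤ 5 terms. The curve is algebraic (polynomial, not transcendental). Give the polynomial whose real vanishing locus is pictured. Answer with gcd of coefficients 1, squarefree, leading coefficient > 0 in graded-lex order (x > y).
3*x^3 + 2*x*y + 2*y^2

(a) The degree is 3 — a generic line meets the curve in up to 3 points.
(b) Against the integer gridlines: it meets the x-axis at x = 0 (among the integer gridlines); it crosses the y-axis at the gridline y = 0.
(c) Assembling these constraints gives the stated polynomial.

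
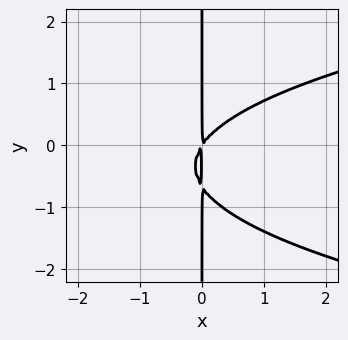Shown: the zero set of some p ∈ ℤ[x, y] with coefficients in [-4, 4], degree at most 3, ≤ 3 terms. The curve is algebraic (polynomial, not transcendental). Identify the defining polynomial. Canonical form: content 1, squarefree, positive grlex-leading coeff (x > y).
(a) Degree: no degree-2 curve has this shape, so deg p = 3.
(b) Checking where it meets the axes: every point of the y-axis in the box is on the curve.
(c) Putting this together gives p.

3*x*y^2 - 3*x^2 + 2*x*y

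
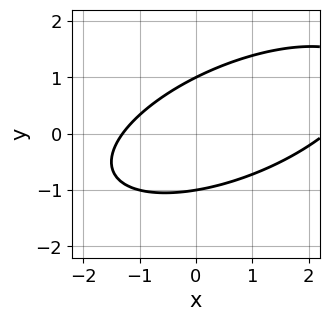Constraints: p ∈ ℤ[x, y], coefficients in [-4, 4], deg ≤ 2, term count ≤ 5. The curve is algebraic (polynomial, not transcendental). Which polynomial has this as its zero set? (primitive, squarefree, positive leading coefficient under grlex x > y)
Degree: no degree-1 curve has this shape, so deg p = 2.
Checking where it meets the axes: the y-axis gridline crossings are at y ∈ {-1, 1}.
Solving for integer coefficients yields p as stated.

x^2 - 2*x*y + 3*y^2 - x - 3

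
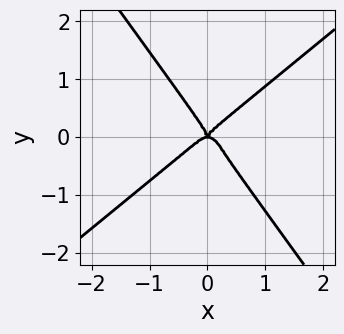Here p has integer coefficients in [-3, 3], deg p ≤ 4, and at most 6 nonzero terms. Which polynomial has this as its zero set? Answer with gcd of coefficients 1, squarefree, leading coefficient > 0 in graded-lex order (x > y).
1. deg p = 4. No degree-3 curve has this shape.
2. Reading off the gridlines: one y-axis crossing is at y = 0; one x-axis crossing is at x = 0.
3. Assembling these constraints gives the stated polynomial.

3*x^4 - 3*x*y^3 - 3*y^4 + x^2*y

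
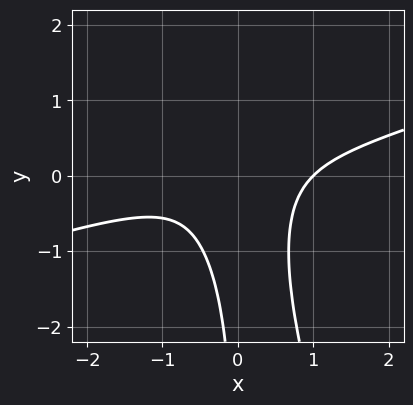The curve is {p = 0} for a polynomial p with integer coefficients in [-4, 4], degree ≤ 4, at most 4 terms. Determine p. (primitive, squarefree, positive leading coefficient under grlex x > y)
First, degree: no degree-2 curve has this shape, so deg p = 3.
Next, reading off the gridlines: one x-axis crossing is at x = 1; it misses every integer gridline on the y-axis.
Finally, solving for integer coefficients yields p as stated.

x^3 - 3*x^2*y - x*y^2 - 1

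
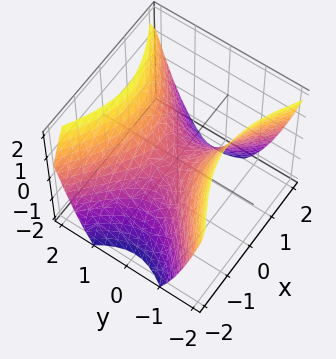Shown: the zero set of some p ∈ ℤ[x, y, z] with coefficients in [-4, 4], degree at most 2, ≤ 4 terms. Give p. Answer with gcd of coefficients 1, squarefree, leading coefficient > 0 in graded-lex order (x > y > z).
2*x^2 - 3*y^2 + 3*z

(a) deg p = 2. A saddle surface; a quadric.
(b) Symmetries: the x ↦ −x reflection is a symmetry, so x appears only in even powers; the y ↦ −y reflection is a symmetry, so y appears only in even powers.
(c) Checking where it meets the axes: it crosses the x-axis at the gridline x = 0; one y-axis crossing is at y = 0; it meets the z-axis at z = 0 (among the integer gridlines).
(d) Matching integer coefficients to the picture gives p.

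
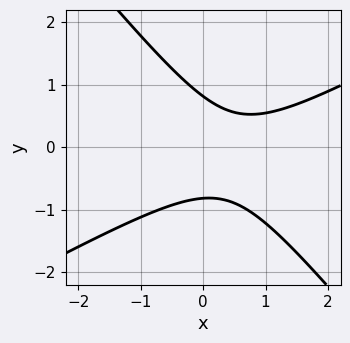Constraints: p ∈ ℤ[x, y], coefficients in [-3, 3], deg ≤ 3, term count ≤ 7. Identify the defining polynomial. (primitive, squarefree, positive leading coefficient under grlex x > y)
Degree: no degree-1 curve has this shape, so deg p = 2.
Against the integer gridlines: it misses every integer gridline on the x-axis.
These observations pin down the coefficients.

2*x^2 - 2*x*y - 3*y^2 - 2*x + 2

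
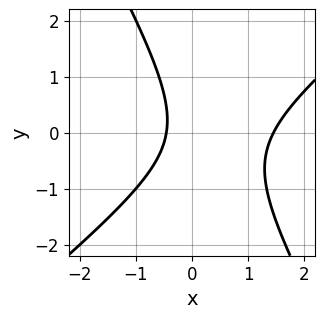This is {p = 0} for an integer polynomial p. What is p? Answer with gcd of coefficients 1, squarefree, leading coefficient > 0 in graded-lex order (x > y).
(a) The degree is 2 — a generic line meets the curve in up to 2 points.
(b) From the axis intercepts and sections: the curve avoids every integer y-axis point in the box.
(c) Putting this together gives p.

3*x^2 - 2*x*y - 2*y^2 - 3*x - 2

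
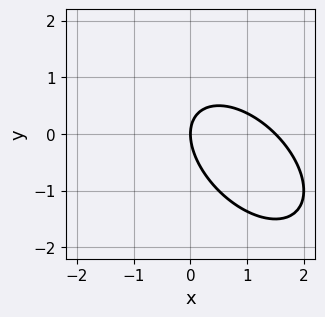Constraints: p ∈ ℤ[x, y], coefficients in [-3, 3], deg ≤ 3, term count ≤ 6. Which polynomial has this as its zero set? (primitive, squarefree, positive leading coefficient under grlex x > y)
2*x^2 + 2*x*y + 2*y^2 - 3*x

(a) Degree: the shape is more complex than any degree-1 curve, so deg p = 2.
(b) Reading off the gridlines: one y-axis crossing is at y = 0; one x-axis crossing is at x = 0.
(c) Solving for integer coefficients yields p as stated.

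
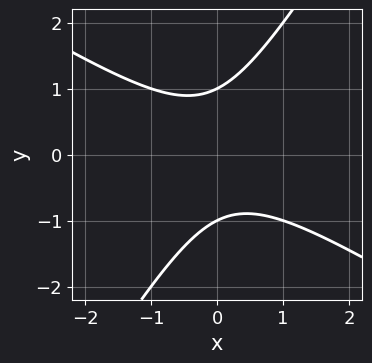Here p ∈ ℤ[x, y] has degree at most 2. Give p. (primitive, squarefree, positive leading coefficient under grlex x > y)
Degree: the shape is more complex than any degree-1 curve, so deg p = 2.
Checking where it meets the axes: it misses every integer gridline on the x-axis; among the integer gridlines, it crosses the y-axis at y ∈ {-1, 1}.
Solving for integer coefficients yields p as stated.

x^2 + x*y - y^2 + 1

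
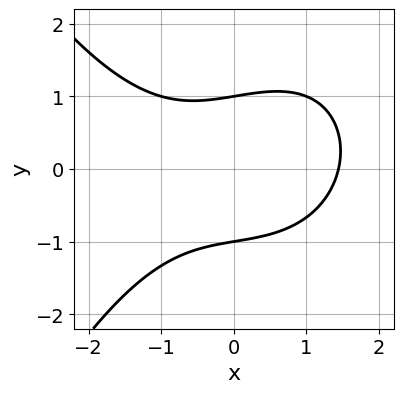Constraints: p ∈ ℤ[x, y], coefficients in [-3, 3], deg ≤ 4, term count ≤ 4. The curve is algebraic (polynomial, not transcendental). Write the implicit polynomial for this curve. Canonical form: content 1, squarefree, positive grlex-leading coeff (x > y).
x^3 - x*y + 3*y^2 - 3

(a) Degree: no degree-2 curve has this shape, so deg p = 3.
(b) From the visible intercepts: among the integer gridlines, it crosses the y-axis at y ∈ {-1, 1}.
(c) Together with the visible shape, these determine p as stated.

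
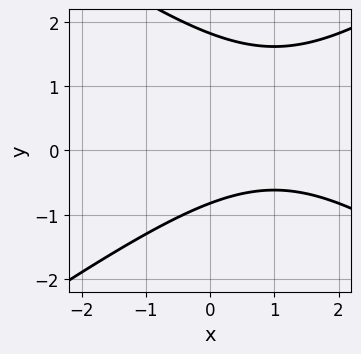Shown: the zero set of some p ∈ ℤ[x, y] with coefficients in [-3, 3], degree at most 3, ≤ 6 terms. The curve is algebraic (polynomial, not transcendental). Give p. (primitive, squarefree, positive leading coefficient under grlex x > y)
1. The degree is 2 — the shape is more complex than any degree-1 curve.
2. Against the integer gridlines: it misses every integer gridline on the x-axis.
3. Matching integer coefficients to the picture gives p.

x^2 - 2*y^2 - 2*x + 2*y + 3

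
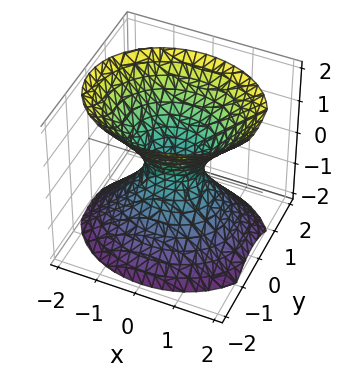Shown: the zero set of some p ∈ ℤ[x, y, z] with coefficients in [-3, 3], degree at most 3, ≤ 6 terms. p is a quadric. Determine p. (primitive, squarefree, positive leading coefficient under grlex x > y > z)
First, deg p = 2.
Next, symmetries: mirror symmetry y ↦ −y ⇒ only even powers of y; mirror symmetry x ↦ −x ⇒ only even powers of x; it's symmetric under z → −z, forcing even powers of z.
Next, from the axis intercepts and sections: it misses every integer gridline on the z-axis.
Finally, these observations pin down the coefficients.

2*x^2 + 3*y^2 - 2*z^2 - 1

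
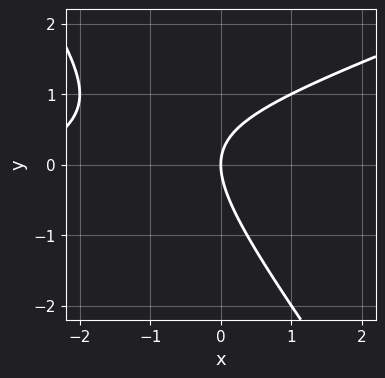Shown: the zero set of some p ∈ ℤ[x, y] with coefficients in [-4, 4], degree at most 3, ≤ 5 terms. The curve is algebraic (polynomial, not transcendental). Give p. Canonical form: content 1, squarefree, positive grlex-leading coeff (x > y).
(a) The degree is 2 — a generic line meets the curve in up to 2 points.
(b) From the axis intercepts and sections: one x-axis crossing is at x = 0; one y-axis crossing is at y = 0.
(c) These observations pin down the coefficients.

x^2 - 2*x*y - 2*y^2 + 3*x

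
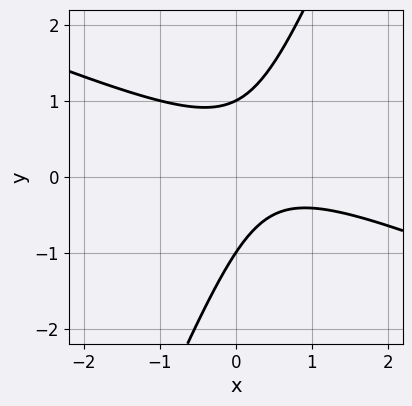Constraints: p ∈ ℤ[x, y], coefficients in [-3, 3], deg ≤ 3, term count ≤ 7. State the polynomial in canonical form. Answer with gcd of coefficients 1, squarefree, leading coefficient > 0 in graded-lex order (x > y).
First, the degree is 2 — a generic line meets the curve in up to 2 points.
Next, checking where it meets the axes: the y-axis gridline crossings are at y ∈ {-1, 1}; the curve avoids every integer x-axis point in the box.
Finally, assembling these constraints gives the stated polynomial.

x^2 + 2*x*y - y^2 - x + 1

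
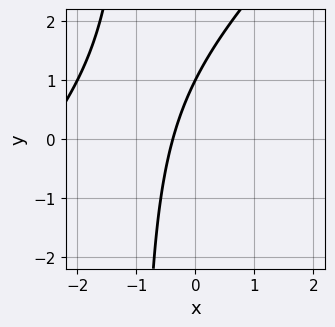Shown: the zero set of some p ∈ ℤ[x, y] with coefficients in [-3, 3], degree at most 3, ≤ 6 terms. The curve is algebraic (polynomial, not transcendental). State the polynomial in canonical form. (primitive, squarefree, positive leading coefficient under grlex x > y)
First, the degree is 2 — no degree-1 curve has this shape.
Then, from the axis intercepts and sections: one y-axis crossing is at y = 1.
Finally, together with the visible shape, these determine p as stated.

x^2 - x*y + 3*x - y + 1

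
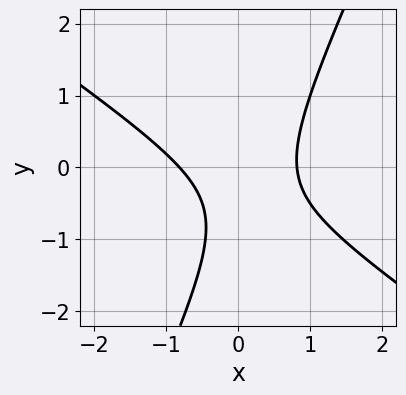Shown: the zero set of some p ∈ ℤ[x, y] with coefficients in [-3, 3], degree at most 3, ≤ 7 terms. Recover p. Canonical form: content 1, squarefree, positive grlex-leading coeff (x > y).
3*x^2 + 3*x*y - 2*y^2 - 2*y - 2

1. Degree: the shape is more complex than any degree-1 curve, so deg p = 2.
2. Reading off the gridlines: the curve avoids every integer y-axis point in the box.
3. Solving for integer coefficients yields p as stated.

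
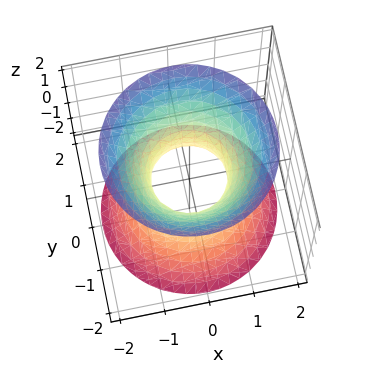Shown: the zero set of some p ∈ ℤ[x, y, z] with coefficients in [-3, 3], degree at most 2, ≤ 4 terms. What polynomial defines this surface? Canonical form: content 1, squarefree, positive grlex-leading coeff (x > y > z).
3*x^2 + 3*y^2 - 2*z^2 - 2

1. deg p = 2. No degree-1 surface has this shape.
2. Symmetries: the surface is invariant under rotation about z: p = q(x² + y², z).
3. Against the integer gridlines: a circular section at z = 0 has radius between 0 and 1; no z-intercept at any integer in the box.
4. Matching integer coefficients to the picture gives p.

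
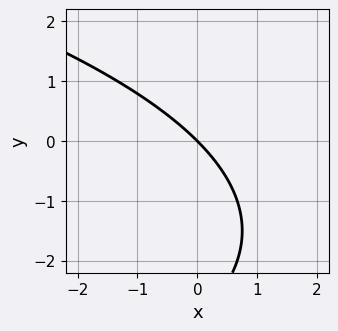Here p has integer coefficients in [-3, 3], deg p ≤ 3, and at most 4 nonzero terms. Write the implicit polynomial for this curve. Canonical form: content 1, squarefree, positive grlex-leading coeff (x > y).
y^2 + 3*x + 3*y

1. deg p = 2.
2. From the axis intercepts and sections: it crosses the y-axis at the gridline y = 0; it meets the x-axis at x = 0 (among the integer gridlines).
3. Putting this together gives p.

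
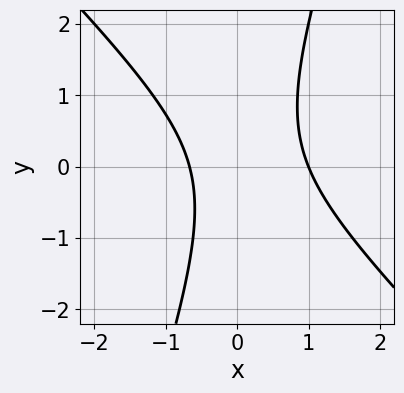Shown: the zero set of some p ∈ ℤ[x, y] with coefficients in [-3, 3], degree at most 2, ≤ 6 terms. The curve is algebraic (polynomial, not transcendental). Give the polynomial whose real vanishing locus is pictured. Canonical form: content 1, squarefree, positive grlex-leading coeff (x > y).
3*x^2 + 2*x*y - y^2 - x - 2

(a) deg p = 2. The shape is more complex than any degree-1 curve.
(b) Reading off the gridlines: one x-axis crossing is at x = 1; it misses every integer gridline on the y-axis.
(c) Solving for integer coefficients yields p as stated.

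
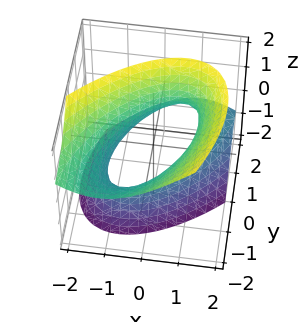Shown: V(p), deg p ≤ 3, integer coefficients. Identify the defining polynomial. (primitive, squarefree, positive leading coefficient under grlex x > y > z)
First, the degree is 2 — a generic line meets the surface in up to 2 points.
Next, from the visible intercepts: no z-intercept at any integer in the box; among the integer gridlines, it crosses the x-axis at x ∈ {-1, 1}.
Finally, matching integer coefficients to the picture gives p.

3*x^2 - 3*x*y + 2*y^2 + 3*y*z - 2*z^2 - 3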